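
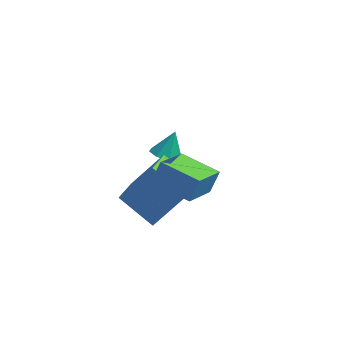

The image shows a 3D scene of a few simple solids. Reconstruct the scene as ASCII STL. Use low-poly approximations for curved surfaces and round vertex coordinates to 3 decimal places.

solid 
facet normal -0.924 0.367 0.104
outer loop
vertex 1.709 -3.634 2.42
vertex 2.236 -2.005 1.348
vertex 1.411 -4.13 1.52
endloop
endfacet
facet normal -0.261 -0.806 0.531
outer loop
vertex 3.084 -4.795 1.332
vertex 1.709 -3.634 2.42
vertex 1.411 -4.13 1.52
endloop
endfacet
facet normal -0.924 0.367 0.104
outer loop
vertex 1.411 -4.13 1.52
vertex 2.236 -2.005 1.348
vertex 1.938 -2.501 0.448
endloop
endfacet
facet normal -0.279 -0.463 -0.841
outer loop
vertex 1.938 -2.501 0.448
vertex 3.084 -4.795 1.332
vertex 1.411 -4.13 1.52
endloop
endfacet
facet normal 0.279 0.463 0.841
outer loop
vertex 1.709 -3.634 2.42
vertex 3.909 -2.67 1.16
vertex 2.236 -2.005 1.348
endloop
endfacet
facet normal -0.261 -0.806 0.531
outer loop
vertex 3.382 -4.299 2.232
vertex 1.709 -3.634 2.42
vertex 3.084 -4.795 1.332
endloop
endfacet
facet normal 0.279 0.463 0.841
outer loop
vertex 3.382 -4.299 2.232
vertex 3.909 -2.67 1.16
vertex 1.709 -3.634 2.42
endloop
endfacet
facet normal 0.261 0.806 -0.531
outer loop
vertex 2.236 -2.005 1.348
vertex 3.909 -2.67 1.16
vertex 1.938 -2.501 0.448
endloop
endfacet
facet normal -0.279 -0.463 -0.841
outer loop
vertex 3.611 -3.166 0.26
vertex 3.084 -4.795 1.332
vertex 1.938 -2.501 0.448
endloop
endfacet
facet normal 0.261 0.806 -0.531
outer loop
vertex 1.938 -2.501 0.448
vertex 3.909 -2.67 1.16
vertex 3.611 -3.166 0.26
endloop
endfacet
facet normal 0.924 -0.367 -0.104
outer loop
vertex 3.611 -3.166 0.26
vertex 3.382 -4.299 2.232
vertex 3.084 -4.795 1.332
endloop
endfacet
facet normal 0.924 -0.367 -0.104
outer loop
vertex 3.909 -2.67 1.16
vertex 3.382 -4.299 2.232
vertex 3.611 -3.166 0.26
endloop
endfacet
facet normal -0.236 -0.499 -0.834
outer loop
vertex 1.546 1.088 -2.724
vertex 0.877 1.428 -2.738
vertex 1.555 1.58 -3.021
endloop
endfacet
facet normal 0.968 0.117 0.223
outer loop
vertex 1.546 1.088 -2.724
vertex 1.555 1.58 -3.021
vertex 1.183 2.072 -1.662
endloop
endfacet
facet normal -0.236 -0.499 -0.834
outer loop
vertex 1.555 1.58 -3.021
vertex 0.877 1.428 -2.738
vertex 1.167 1.982 -3.152
endloop
endfacet
facet normal 0.727 0.685 -0.049
outer loop
vertex 1.555 1.58 -3.021
vertex 1.167 1.982 -3.152
vertex 1.183 2.072 -1.662
endloop
endfacet
facet normal -0.237 -0.499 -0.834
outer loop
vertex 1.167 1.982 -3.152
vertex 0.877 1.428 -2.738
vertex 0.61 2.06 -3.04
endloop
endfacet
facet normal 0.126 0.990 -0.061
outer loop
vertex 1.167 1.982 -3.152
vertex 0.61 2.06 -3.04
vertex 1.183 2.072 -1.662
endloop
endfacet
facet normal -0.238 -0.499 -0.834
outer loop
vertex 0.61 2.06 -3.04
vertex 0.877 1.428 -2.738
vertex 0.209 1.768 -2.751
endloop
endfacet
facet normal -0.483 0.854 0.193
outer loop
vertex 0.61 2.06 -3.04
vertex 0.209 1.768 -2.751
vertex 1.183 2.072 -1.662
endloop
endfacet
facet normal -0.238 -0.499 -0.833
outer loop
vertex 0.209 1.768 -2.751
vertex 0.877 1.428 -2.738
vertex 0.2 1.276 -2.454
endloop
endfacet
facet normal -0.744 0.355 0.566
outer loop
vertex 0.209 1.768 -2.751
vertex 0.2 1.276 -2.454
vertex 1.183 2.072 -1.662
endloop
endfacet
facet normal -0.238 -0.498 -0.834
outer loop
vertex 0.2 1.276 -2.454
vertex 0.877 1.428 -2.738
vertex 0.587 0.874 -2.324
endloop
endfacet
facet normal -0.503 -0.213 0.838
outer loop
vertex 0.2 1.276 -2.454
vertex 0.587 0.874 -2.324
vertex 1.183 2.072 -1.662
endloop
endfacet
facet normal -0.236 -0.500 -0.834
outer loop
vertex 0.587 0.874 -2.324
vertex 0.877 1.428 -2.738
vertex 1.145 0.796 -2.435
endloop
endfacet
facet normal 0.097 -0.518 0.850
outer loop
vertex 0.587 0.874 -2.324
vertex 1.145 0.796 -2.435
vertex 1.183 2.072 -1.662
endloop
endfacet
facet normal -0.237 -0.500 -0.833
outer loop
vertex 1.145 0.796 -2.435
vertex 0.877 1.428 -2.738
vertex 1.546 1.088 -2.724
endloop
endfacet
facet normal 0.707 -0.382 0.595
outer loop
vertex 1.145 0.796 -2.435
vertex 1.546 1.088 -2.724
vertex 1.183 2.072 -1.662
endloop
endfacet
facet normal -0.590 -0.356 -0.724
outer loop
vertex 1.391 -3.743 -1.974
vertex -0.139 -3.123 -1.032
vertex 1.513 -1.948 -2.956
endloop
endfacet
facet normal 0.805 -0.326 -0.496
outer loop
vertex 2.759 -1.197 -1.428
vertex 1.391 -3.743 -1.974
vertex 1.513 -1.948 -2.956
endloop
endfacet
facet normal -0.590 -0.356 -0.724
outer loop
vertex 1.513 -1.948 -2.956
vertex -0.139 -3.123 -1.032
vertex -0.016 -1.328 -2.015
endloop
endfacet
facet normal 0.060 0.876 -0.479
outer loop
vertex -0.016 -1.328 -2.015
vertex 2.759 -1.197 -1.428
vertex 1.513 -1.948 -2.956
endloop
endfacet
facet normal -0.060 -0.876 0.479
outer loop
vertex 1.391 -3.743 -1.974
vertex 1.107 -2.372 0.496
vertex -0.139 -3.123 -1.032
endloop
endfacet
facet normal 0.805 -0.326 -0.495
outer loop
vertex 2.636 -2.992 -0.445
vertex 1.391 -3.743 -1.974
vertex 2.759 -1.197 -1.428
endloop
endfacet
facet normal -0.060 -0.876 0.479
outer loop
vertex 2.636 -2.992 -0.445
vertex 1.107 -2.372 0.496
vertex 1.391 -3.743 -1.974
endloop
endfacet
facet normal -0.805 0.327 0.496
outer loop
vertex -0.139 -3.123 -1.032
vertex 1.107 -2.372 0.496
vertex -0.016 -1.328 -2.015
endloop
endfacet
facet normal 0.060 0.876 -0.479
outer loop
vertex 1.229 -0.577 -0.486
vertex 2.759 -1.197 -1.428
vertex -0.016 -1.328 -2.015
endloop
endfacet
facet normal -0.805 0.326 0.496
outer loop
vertex -0.016 -1.328 -2.015
vertex 1.107 -2.372 0.496
vertex 1.229 -0.577 -0.486
endloop
endfacet
facet normal 0.590 0.356 0.724
outer loop
vertex 1.229 -0.577 -0.486
vertex 2.636 -2.992 -0.445
vertex 2.759 -1.197 -1.428
endloop
endfacet
facet normal 0.590 0.356 0.724
outer loop
vertex 1.107 -2.372 0.496
vertex 2.636 -2.992 -0.445
vertex 1.229 -0.577 -0.486
endloop
endfacet

endsolid


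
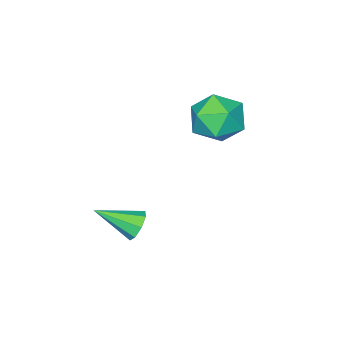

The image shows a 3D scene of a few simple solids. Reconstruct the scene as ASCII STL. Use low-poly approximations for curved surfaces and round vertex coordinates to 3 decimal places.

solid 
facet normal -0.276 0.318 0.907
outer loop
vertex -2.327 -2.161 3.595
vertex -1.532 -2.945 4.112
vertex -1.171 -1.806 3.822
endloop
endfacet
facet normal -0.341 0.839 0.424
outer loop
vertex -2.327 -2.161 3.595
vertex -1.171 -1.806 3.822
vertex -1.714 -1.492 2.764
endloop
endfacet
facet normal -0.786 0.612 -0.087
outer loop
vertex -2.327 -2.161 3.595
vertex -1.714 -1.492 2.764
vertex -2.411 -2.439 2.399
endloop
endfacet
facet normal -0.996 -0.049 0.081
outer loop
vertex -2.327 -2.161 3.595
vertex -2.411 -2.439 2.399
vertex -2.299 -3.336 3.233
endloop
endfacet
facet normal -0.680 -0.231 0.696
outer loop
vertex -2.327 -2.161 3.595
vertex -2.299 -3.336 3.233
vertex -1.532 -2.945 4.112
endloop
endfacet
facet normal 0.300 0.946 0.127
outer loop
vertex -1.714 -1.492 2.764
vertex -1.171 -1.806 3.822
vertex -0.541 -1.864 2.767
endloop
endfacet
facet normal 0.404 0.103 0.909
outer loop
vertex -1.171 -1.806 3.822
vertex -1.532 -2.945 4.112
vertex -0.429 -2.761 3.601
endloop
endfacet
facet normal -0.250 -0.785 0.567
outer loop
vertex -1.532 -2.945 4.112
vertex -2.299 -3.336 3.233
vertex -1.126 -3.708 3.236
endloop
endfacet
facet normal -0.759 -0.491 -0.426
outer loop
vertex -2.299 -3.336 3.233
vertex -2.411 -2.439 2.399
vertex -1.669 -3.394 2.178
endloop
endfacet
facet normal -0.420 0.579 -0.699
outer loop
vertex -2.411 -2.439 2.399
vertex -1.714 -1.492 2.764
vertex -1.308 -2.255 1.888
endloop
endfacet
facet normal 0.996 0.049 -0.081
outer loop
vertex -0.513 -3.039 2.405
vertex -0.541 -1.864 2.767
vertex -0.429 -2.761 3.601
endloop
endfacet
facet normal 0.786 -0.612 0.087
outer loop
vertex -0.513 -3.039 2.405
vertex -0.429 -2.761 3.601
vertex -1.126 -3.708 3.236
endloop
endfacet
facet normal 0.341 -0.839 -0.424
outer loop
vertex -0.513 -3.039 2.405
vertex -1.126 -3.708 3.236
vertex -1.669 -3.394 2.178
endloop
endfacet
facet normal 0.276 -0.318 -0.907
outer loop
vertex -0.513 -3.039 2.405
vertex -1.669 -3.394 2.178
vertex -1.308 -2.255 1.888
endloop
endfacet
facet normal 0.680 0.231 -0.696
outer loop
vertex -0.513 -3.039 2.405
vertex -1.308 -2.255 1.888
vertex -0.541 -1.864 2.767
endloop
endfacet
facet normal 0.759 0.491 0.426
outer loop
vertex -0.429 -2.761 3.601
vertex -0.541 -1.864 2.767
vertex -1.171 -1.806 3.822
endloop
endfacet
facet normal 0.420 -0.579 0.699
outer loop
vertex -1.126 -3.708 3.236
vertex -0.429 -2.761 3.601
vertex -1.532 -2.945 4.112
endloop
endfacet
facet normal -0.300 -0.946 -0.127
outer loop
vertex -1.669 -3.394 2.178
vertex -1.126 -3.708 3.236
vertex -2.299 -3.336 3.233
endloop
endfacet
facet normal -0.404 -0.103 -0.909
outer loop
vertex -1.308 -2.255 1.888
vertex -1.669 -3.394 2.178
vertex -2.411 -2.439 2.399
endloop
endfacet
facet normal 0.250 0.785 -0.567
outer loop
vertex -0.541 -1.864 2.767
vertex -1.308 -2.255 1.888
vertex -1.714 -1.492 2.764
endloop
endfacet
facet normal -0.583 0.677 -0.450
outer loop
vertex 3.111 -2.169 -0.505
vertex 2.809 -2.685 -0.89
vertex 2.674 -2.383 -0.261
endloop
endfacet
facet normal 0.316 0.357 0.879
outer loop
vertex 3.111 -2.169 -0.505
vertex 2.674 -2.383 -0.261
vertex 3.871 -3.915 -0.07
endloop
endfacet
facet normal -0.583 0.677 -0.450
outer loop
vertex 2.674 -2.383 -0.261
vertex 2.809 -2.685 -0.89
vertex 2.317 -2.773 -0.385
endloop
endfacet
facet normal -0.252 -0.076 0.965
outer loop
vertex 2.674 -2.383 -0.261
vertex 2.317 -2.773 -0.385
vertex 3.871 -3.915 -0.07
endloop
endfacet
facet normal -0.584 0.676 -0.451
outer loop
vertex 2.317 -2.773 -0.385
vertex 2.809 -2.685 -0.89
vertex 2.249 -3.112 -0.805
endloop
endfacet
facet normal -0.557 -0.600 0.574
outer loop
vertex 2.317 -2.773 -0.385
vertex 2.249 -3.112 -0.805
vertex 3.871 -3.915 -0.07
endloop
endfacet
facet normal -0.584 0.676 -0.449
outer loop
vertex 2.249 -3.112 -0.805
vertex 2.809 -2.685 -0.89
vertex 2.508 -3.2 -1.274
endloop
endfacet
facet normal -0.420 -0.905 -0.062
outer loop
vertex 2.249 -3.112 -0.805
vertex 2.508 -3.2 -1.274
vertex 3.871 -3.915 -0.07
endloop
endfacet
facet normal -0.584 0.676 -0.450
outer loop
vertex 2.508 -3.2 -1.274
vertex 2.809 -2.685 -0.89
vertex 2.944 -2.986 -1.518
endloop
endfacet
facet normal 0.079 -0.815 -0.574
outer loop
vertex 2.508 -3.2 -1.274
vertex 2.944 -2.986 -1.518
vertex 3.871 -3.915 -0.07
endloop
endfacet
facet normal -0.583 0.677 -0.450
outer loop
vertex 2.944 -2.986 -1.518
vertex 2.809 -2.685 -0.89
vertex 3.301 -2.596 -1.394
endloop
endfacet
facet normal 0.647 -0.383 -0.660
outer loop
vertex 2.944 -2.986 -1.518
vertex 3.301 -2.596 -1.394
vertex 3.871 -3.915 -0.07
endloop
endfacet
facet normal -0.583 0.676 -0.450
outer loop
vertex 3.301 -2.596 -1.394
vertex 2.809 -2.685 -0.89
vertex 3.37 -2.257 -0.974
endloop
endfacet
facet normal 0.953 0.141 -0.270
outer loop
vertex 3.301 -2.596 -1.394
vertex 3.37 -2.257 -0.974
vertex 3.871 -3.915 -0.07
endloop
endfacet
facet normal -0.583 0.677 -0.449
outer loop
vertex 3.37 -2.257 -0.974
vertex 2.809 -2.685 -0.89
vertex 3.111 -2.169 -0.505
endloop
endfacet
facet normal 0.816 0.447 0.367
outer loop
vertex 3.37 -2.257 -0.974
vertex 3.111 -2.169 -0.505
vertex 3.871 -3.915 -0.07
endloop
endfacet

endsolid


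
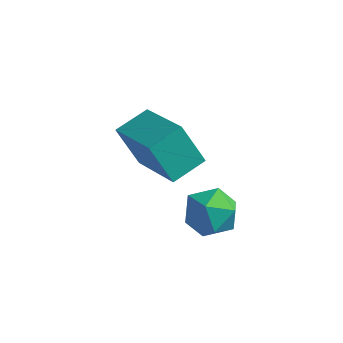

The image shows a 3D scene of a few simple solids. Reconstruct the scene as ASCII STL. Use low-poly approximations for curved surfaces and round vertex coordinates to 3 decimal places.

solid 
facet normal -0.764 0.477 -0.435
outer loop
vertex -0.522 1.163 2.778
vertex -0.148 1.989 3.026
vertex 0.077 1.197 1.762
endloop
endfacet
facet normal -0.397 -0.879 -0.264
outer loop
vertex 1.468 0.331 2.554
vertex -0.522 1.163 2.778
vertex 0.077 1.197 1.762
endloop
endfacet
facet normal -0.764 0.477 -0.435
outer loop
vertex 0.077 1.197 1.762
vertex -0.148 1.989 3.026
vertex 0.451 2.023 2.01
endloop
endfacet
facet normal 0.508 0.029 -0.861
outer loop
vertex 0.451 2.023 2.01
vertex 1.468 0.331 2.554
vertex 0.077 1.197 1.762
endloop
endfacet
facet normal -0.508 -0.029 0.861
outer loop
vertex -0.522 1.163 2.778
vertex 1.243 1.123 3.818
vertex -0.148 1.989 3.026
endloop
endfacet
facet normal -0.397 -0.879 -0.264
outer loop
vertex 0.869 0.297 3.57
vertex -0.522 1.163 2.778
vertex 1.468 0.331 2.554
endloop
endfacet
facet normal -0.508 -0.029 0.861
outer loop
vertex 0.869 0.297 3.57
vertex 1.243 1.123 3.818
vertex -0.522 1.163 2.778
endloop
endfacet
facet normal 0.397 0.879 0.264
outer loop
vertex -0.148 1.989 3.026
vertex 1.243 1.123 3.818
vertex 0.451 2.023 2.01
endloop
endfacet
facet normal 0.508 0.029 -0.861
outer loop
vertex 1.842 1.157 2.802
vertex 1.468 0.331 2.554
vertex 0.451 2.023 2.01
endloop
endfacet
facet normal 0.397 0.879 0.264
outer loop
vertex 0.451 2.023 2.01
vertex 1.243 1.123 3.818
vertex 1.842 1.157 2.802
endloop
endfacet
facet normal 0.764 -0.477 0.435
outer loop
vertex 1.842 1.157 2.802
vertex 0.869 0.297 3.57
vertex 1.468 0.331 2.554
endloop
endfacet
facet normal 0.764 -0.477 0.435
outer loop
vertex 1.243 1.123 3.818
vertex 0.869 0.297 3.57
vertex 1.842 1.157 2.802
endloop
endfacet
facet normal 0.389 0.044 0.920
outer loop
vertex 2.666 0.223 3.073
vertex 2.714 -0.48 3.086
vertex 3.251 -0.094 2.841
endloop
endfacet
facet normal 0.556 0.627 0.545
outer loop
vertex 2.666 0.223 3.073
vertex 3.251 -0.094 2.841
vertex 2.982 0.452 2.487
endloop
endfacet
facet normal -0.050 0.939 0.340
outer loop
vertex 2.666 0.223 3.073
vertex 2.982 0.452 2.487
vertex 2.28 0.405 2.513
endloop
endfacet
facet normal -0.594 0.549 0.588
outer loop
vertex 2.666 0.223 3.073
vertex 2.28 0.405 2.513
vertex 2.114 -0.171 2.883
endloop
endfacet
facet normal -0.323 -0.005 0.947
outer loop
vertex 2.666 0.223 3.073
vertex 2.114 -0.171 2.883
vertex 2.714 -0.48 3.086
endloop
endfacet
facet normal 0.907 0.420 -0.041
outer loop
vertex 2.982 0.452 2.487
vertex 3.251 -0.094 2.841
vertex 3.226 -0.109 2.137
endloop
endfacet
facet normal 0.636 -0.525 0.566
outer loop
vertex 3.251 -0.094 2.841
vertex 2.714 -0.48 3.086
vertex 3.06 -0.685 2.507
endloop
endfacet
facet normal -0.516 -0.604 0.607
outer loop
vertex 2.714 -0.48 3.086
vertex 2.114 -0.171 2.883
vertex 2.358 -0.732 2.533
endloop
endfacet
facet normal -0.956 0.293 0.028
outer loop
vertex 2.114 -0.171 2.883
vertex 2.28 0.405 2.513
vertex 2.089 -0.186 2.179
endloop
endfacet
facet normal -0.076 0.925 -0.373
outer loop
vertex 2.28 0.405 2.513
vertex 2.982 0.452 2.487
vertex 2.626 0.2 1.934
endloop
endfacet
facet normal 0.594 -0.549 -0.588
outer loop
vertex 2.674 -0.503 1.947
vertex 3.226 -0.109 2.137
vertex 3.06 -0.685 2.507
endloop
endfacet
facet normal 0.050 -0.939 -0.340
outer loop
vertex 2.674 -0.503 1.947
vertex 3.06 -0.685 2.507
vertex 2.358 -0.732 2.533
endloop
endfacet
facet normal -0.556 -0.627 -0.545
outer loop
vertex 2.674 -0.503 1.947
vertex 2.358 -0.732 2.533
vertex 2.089 -0.186 2.179
endloop
endfacet
facet normal -0.389 -0.044 -0.920
outer loop
vertex 2.674 -0.503 1.947
vertex 2.089 -0.186 2.179
vertex 2.626 0.2 1.934
endloop
endfacet
facet normal 0.323 0.005 -0.947
outer loop
vertex 2.674 -0.503 1.947
vertex 2.626 0.2 1.934
vertex 3.226 -0.109 2.137
endloop
endfacet
facet normal 0.956 -0.293 -0.028
outer loop
vertex 3.06 -0.685 2.507
vertex 3.226 -0.109 2.137
vertex 3.251 -0.094 2.841
endloop
endfacet
facet normal 0.076 -0.925 0.373
outer loop
vertex 2.358 -0.732 2.533
vertex 3.06 -0.685 2.507
vertex 2.714 -0.48 3.086
endloop
endfacet
facet normal -0.907 -0.420 0.041
outer loop
vertex 2.089 -0.186 2.179
vertex 2.358 -0.732 2.533
vertex 2.114 -0.171 2.883
endloop
endfacet
facet normal -0.636 0.525 -0.566
outer loop
vertex 2.626 0.2 1.934
vertex 2.089 -0.186 2.179
vertex 2.28 0.405 2.513
endloop
endfacet
facet normal 0.516 0.604 -0.607
outer loop
vertex 3.226 -0.109 2.137
vertex 2.626 0.2 1.934
vertex 2.982 0.452 2.487
endloop
endfacet

endsolid


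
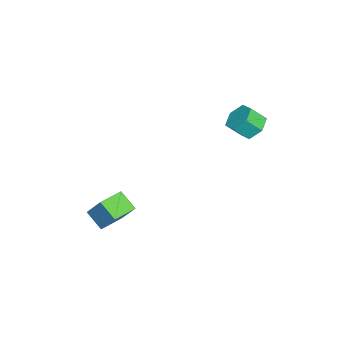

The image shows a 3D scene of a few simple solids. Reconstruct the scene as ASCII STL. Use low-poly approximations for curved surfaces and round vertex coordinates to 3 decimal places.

solid 
facet normal -0.842 0.539 -0.013
outer loop
vertex 0.633 -2.399 -0.888
vertex 1.158 -1.596 -1.592
vertex 0.149 -3.185 -2.146
endloop
endfacet
facet normal -0.442 -0.675 0.591
outer loop
vertex 1.302 -3.924 -2.128
vertex 0.633 -2.399 -0.888
vertex 0.149 -3.185 -2.146
endloop
endfacet
facet normal -0.842 0.539 -0.013
outer loop
vertex 0.149 -3.185 -2.146
vertex 1.158 -1.596 -1.592
vertex 0.674 -2.382 -2.85
endloop
endfacet
facet normal -0.310 -0.504 -0.806
outer loop
vertex 0.674 -2.382 -2.85
vertex 1.302 -3.924 -2.128
vertex 0.149 -3.185 -2.146
endloop
endfacet
facet normal 0.310 0.504 0.806
outer loop
vertex 0.633 -2.399 -0.888
vertex 2.311 -2.335 -1.574
vertex 1.158 -1.596 -1.592
endloop
endfacet
facet normal -0.442 -0.675 0.591
outer loop
vertex 1.786 -3.138 -0.87
vertex 0.633 -2.399 -0.888
vertex 1.302 -3.924 -2.128
endloop
endfacet
facet normal 0.310 0.504 0.806
outer loop
vertex 1.786 -3.138 -0.87
vertex 2.311 -2.335 -1.574
vertex 0.633 -2.399 -0.888
endloop
endfacet
facet normal 0.442 0.675 -0.591
outer loop
vertex 1.158 -1.596 -1.592
vertex 2.311 -2.335 -1.574
vertex 0.674 -2.382 -2.85
endloop
endfacet
facet normal -0.310 -0.504 -0.806
outer loop
vertex 1.827 -3.121 -2.832
vertex 1.302 -3.924 -2.128
vertex 0.674 -2.382 -2.85
endloop
endfacet
facet normal 0.442 0.675 -0.591
outer loop
vertex 0.674 -2.382 -2.85
vertex 2.311 -2.335 -1.574
vertex 1.827 -3.121 -2.832
endloop
endfacet
facet normal 0.842 -0.539 0.013
outer loop
vertex 1.827 -3.121 -2.832
vertex 1.786 -3.138 -0.87
vertex 1.302 -3.924 -2.128
endloop
endfacet
facet normal 0.842 -0.539 0.013
outer loop
vertex 2.311 -2.335 -1.574
vertex 1.786 -3.138 -0.87
vertex 1.827 -3.121 -2.832
endloop
endfacet
facet normal -0.214 0.669 -0.712
outer loop
vertex -1.651 3.317 2.032
vertex -2.418 3.418 2.358
vertex -1.783 3.901 2.621
endloop
endfacet
facet normal 0.964 0.262 -0.044
outer loop
vertex -1.651 3.317 2.032
vertex -1.783 3.901 2.621
vertex -1.415 2.581 2.815
endloop
endfacet
facet normal 0.964 0.262 -0.044
outer loop
vertex -1.415 2.581 2.815
vertex -1.783 3.901 2.621
vertex -1.547 3.165 3.404
endloop
endfacet
facet normal 0.215 -0.669 0.711
outer loop
vertex -1.415 2.581 2.815
vertex -1.547 3.165 3.404
vertex -2.182 2.682 3.142
endloop
endfacet
facet normal -0.214 0.669 -0.712
outer loop
vertex -1.783 3.901 2.621
vertex -2.418 3.418 2.358
vertex -2.55 4.002 2.947
endloop
endfacet
facet normal 0.345 0.734 0.585
outer loop
vertex -1.783 3.901 2.621
vertex -2.55 4.002 2.947
vertex -1.547 3.165 3.404
endloop
endfacet
facet normal 0.345 0.734 0.585
outer loop
vertex -1.547 3.165 3.404
vertex -2.55 4.002 2.947
vertex -2.314 3.266 3.73
endloop
endfacet
facet normal 0.215 -0.668 0.712
outer loop
vertex -1.547 3.165 3.404
vertex -2.314 3.266 3.73
vertex -2.182 2.682 3.142
endloop
endfacet
facet normal -0.215 0.669 -0.711
outer loop
vertex -2.55 4.002 2.947
vertex -2.418 3.418 2.358
vertex -3.185 3.519 2.685
endloop
endfacet
facet normal -0.618 0.471 0.629
outer loop
vertex -2.55 4.002 2.947
vertex -3.185 3.519 2.685
vertex -2.314 3.266 3.73
endloop
endfacet
facet normal -0.618 0.471 0.629
outer loop
vertex -2.314 3.266 3.73
vertex -3.185 3.519 2.685
vertex -2.949 2.783 3.468
endloop
endfacet
facet normal 0.215 -0.668 0.712
outer loop
vertex -2.314 3.266 3.73
vertex -2.949 2.783 3.468
vertex -2.182 2.682 3.142
endloop
endfacet
facet normal -0.215 0.669 -0.711
outer loop
vertex -3.185 3.519 2.685
vertex -2.418 3.418 2.358
vertex -3.053 2.935 2.096
endloop
endfacet
facet normal -0.964 -0.262 0.044
outer loop
vertex -3.185 3.519 2.685
vertex -3.053 2.935 2.096
vertex -2.949 2.783 3.468
endloop
endfacet
facet normal -0.964 -0.262 0.044
outer loop
vertex -2.949 2.783 3.468
vertex -3.053 2.935 2.096
vertex -2.817 2.199 2.879
endloop
endfacet
facet normal 0.214 -0.669 0.712
outer loop
vertex -2.949 2.783 3.468
vertex -2.817 2.199 2.879
vertex -2.182 2.682 3.142
endloop
endfacet
facet normal -0.215 0.668 -0.712
outer loop
vertex -3.053 2.935 2.096
vertex -2.418 3.418 2.358
vertex -2.286 2.834 1.77
endloop
endfacet
facet normal -0.345 -0.734 -0.585
outer loop
vertex -3.053 2.935 2.096
vertex -2.286 2.834 1.77
vertex -2.817 2.199 2.879
endloop
endfacet
facet normal -0.345 -0.734 -0.585
outer loop
vertex -2.817 2.199 2.879
vertex -2.286 2.834 1.77
vertex -2.05 2.098 2.553
endloop
endfacet
facet normal 0.214 -0.669 0.712
outer loop
vertex -2.817 2.199 2.879
vertex -2.05 2.098 2.553
vertex -2.182 2.682 3.142
endloop
endfacet
facet normal -0.215 0.668 -0.712
outer loop
vertex -2.286 2.834 1.77
vertex -2.418 3.418 2.358
vertex -1.651 3.317 2.032
endloop
endfacet
facet normal 0.618 -0.471 -0.629
outer loop
vertex -2.286 2.834 1.77
vertex -1.651 3.317 2.032
vertex -2.05 2.098 2.553
endloop
endfacet
facet normal 0.618 -0.471 -0.629
outer loop
vertex -2.05 2.098 2.553
vertex -1.651 3.317 2.032
vertex -1.415 2.581 2.815
endloop
endfacet
facet normal 0.215 -0.669 0.711
outer loop
vertex -2.05 2.098 2.553
vertex -1.415 2.581 2.815
vertex -2.182 2.682 3.142
endloop
endfacet

endsolid


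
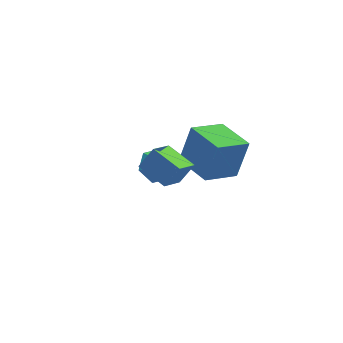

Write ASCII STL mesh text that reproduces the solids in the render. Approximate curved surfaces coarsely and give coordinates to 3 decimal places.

solid 
facet normal -0.807 0.365 -0.463
outer loop
vertex -1.665 2.098 -1.117
vertex -2.244 1.852 -0.302
vertex -1.795 2.778 -0.355
endloop
endfacet
facet normal 0.967 0.247 -0.055
outer loop
vertex -1.665 2.098 -1.117
vertex -1.795 2.778 -0.355
vertex -1.436 1.488 0.162
endloop
endfacet
facet normal -0.807 0.365 -0.463
outer loop
vertex -1.795 2.778 -0.355
vertex -2.244 1.852 -0.302
vertex -2.374 2.533 0.461
endloop
endfacet
facet normal 0.671 0.429 0.605
outer loop
vertex -1.795 2.778 -0.355
vertex -2.374 2.533 0.461
vertex -1.436 1.488 0.162
endloop
endfacet
facet normal -0.807 0.365 -0.463
outer loop
vertex -2.374 2.533 0.461
vertex -2.244 1.852 -0.302
vertex -2.823 1.607 0.514
endloop
endfacet
facet normal 0.241 -0.061 0.969
outer loop
vertex -2.374 2.533 0.461
vertex -2.823 1.607 0.514
vertex -1.436 1.488 0.162
endloop
endfacet
facet normal -0.808 0.364 -0.464
outer loop
vertex -2.823 1.607 0.514
vertex -2.244 1.852 -0.302
vertex -2.692 0.927 -0.248
endloop
endfacet
facet normal 0.108 -0.732 0.672
outer loop
vertex -2.823 1.607 0.514
vertex -2.692 0.927 -0.248
vertex -1.436 1.488 0.162
endloop
endfacet
facet normal -0.808 0.364 -0.464
outer loop
vertex -2.692 0.927 -0.248
vertex -2.244 1.852 -0.302
vertex -2.113 1.172 -1.064
endloop
endfacet
facet normal 0.404 -0.914 0.012
outer loop
vertex -2.692 0.927 -0.248
vertex -2.113 1.172 -1.064
vertex -1.436 1.488 0.162
endloop
endfacet
facet normal -0.808 0.364 -0.464
outer loop
vertex -2.113 1.172 -1.064
vertex -2.244 1.852 -0.302
vertex -1.665 2.098 -1.117
endloop
endfacet
facet normal 0.835 -0.424 -0.352
outer loop
vertex -2.113 1.172 -1.064
vertex -1.665 2.098 -1.117
vertex -1.436 1.488 0.162
endloop
endfacet
facet normal -0.875 0.457 0.157
outer loop
vertex 0.768 -0.526 4.203
vertex 1.525 1.038 3.869
vertex 0.286 -0.736 2.128
endloop
endfacet
facet normal -0.427 -0.884 0.189
outer loop
vertex 2.055 -1.658 1.811
vertex 0.768 -0.526 4.203
vertex 0.286 -0.736 2.128
endloop
endfacet
facet normal -0.875 0.457 0.157
outer loop
vertex 0.286 -0.736 2.128
vertex 1.525 1.038 3.869
vertex 1.043 0.829 1.795
endloop
endfacet
facet normal -0.225 -0.098 -0.970
outer loop
vertex 1.043 0.829 1.795
vertex 2.055 -1.658 1.811
vertex 0.286 -0.736 2.128
endloop
endfacet
facet normal 0.225 0.098 0.969
outer loop
vertex 0.768 -0.526 4.203
vertex 3.294 0.116 3.552
vertex 1.525 1.038 3.869
endloop
endfacet
facet normal -0.427 -0.884 0.188
outer loop
vertex 2.537 -1.449 3.885
vertex 0.768 -0.526 4.203
vertex 2.055 -1.658 1.811
endloop
endfacet
facet normal 0.225 0.097 0.969
outer loop
vertex 2.537 -1.449 3.885
vertex 3.294 0.116 3.552
vertex 0.768 -0.526 4.203
endloop
endfacet
facet normal 0.427 0.884 -0.188
outer loop
vertex 1.525 1.038 3.869
vertex 3.294 0.116 3.552
vertex 1.043 0.829 1.795
endloop
endfacet
facet normal -0.225 -0.098 -0.969
outer loop
vertex 2.812 -0.094 1.477
vertex 2.055 -1.658 1.811
vertex 1.043 0.829 1.795
endloop
endfacet
facet normal 0.427 0.884 -0.189
outer loop
vertex 1.043 0.829 1.795
vertex 3.294 0.116 3.552
vertex 2.812 -0.094 1.477
endloop
endfacet
facet normal 0.875 -0.457 -0.157
outer loop
vertex 2.812 -0.094 1.477
vertex 2.537 -1.449 3.885
vertex 2.055 -1.658 1.811
endloop
endfacet
facet normal 0.876 -0.457 -0.157
outer loop
vertex 3.294 0.116 3.552
vertex 2.537 -1.449 3.885
vertex 2.812 -0.094 1.477
endloop
endfacet
facet normal -0.453 -0.231 -0.861
outer loop
vertex 0.242 -4.304 3.567
vertex 0.333 -3.112 3.2
vertex 1.646 -4.613 2.912
endloop
endfacet
facet normal -0.073 -0.953 0.293
outer loop
vertex 2.207 -4.328 3.98
vertex 0.242 -4.304 3.567
vertex 1.646 -4.613 2.912
endloop
endfacet
facet normal -0.453 -0.231 -0.861
outer loop
vertex 1.646 -4.613 2.912
vertex 0.333 -3.112 3.2
vertex 1.737 -3.422 2.545
endloop
endfacet
facet normal 0.889 -0.196 -0.415
outer loop
vertex 1.737 -3.422 2.545
vertex 2.207 -4.328 3.98
vertex 1.646 -4.613 2.912
endloop
endfacet
facet normal -0.889 0.196 0.415
outer loop
vertex 0.242 -4.304 3.567
vertex 0.894 -2.827 4.268
vertex 0.333 -3.112 3.2
endloop
endfacet
facet normal -0.073 -0.953 0.294
outer loop
vertex 0.803 -4.018 4.635
vertex 0.242 -4.304 3.567
vertex 2.207 -4.328 3.98
endloop
endfacet
facet normal -0.889 0.196 0.414
outer loop
vertex 0.803 -4.018 4.635
vertex 0.894 -2.827 4.268
vertex 0.242 -4.304 3.567
endloop
endfacet
facet normal 0.074 0.953 -0.293
outer loop
vertex 0.333 -3.112 3.2
vertex 0.894 -2.827 4.268
vertex 1.737 -3.422 2.545
endloop
endfacet
facet normal 0.889 -0.195 -0.415
outer loop
vertex 2.298 -3.136 3.613
vertex 2.207 -4.328 3.98
vertex 1.737 -3.422 2.545
endloop
endfacet
facet normal 0.073 0.953 -0.294
outer loop
vertex 1.737 -3.422 2.545
vertex 0.894 -2.827 4.268
vertex 2.298 -3.136 3.613
endloop
endfacet
facet normal 0.453 0.231 0.861
outer loop
vertex 2.298 -3.136 3.613
vertex 0.803 -4.018 4.635
vertex 2.207 -4.328 3.98
endloop
endfacet
facet normal 0.453 0.231 0.861
outer loop
vertex 0.894 -2.827 4.268
vertex 0.803 -4.018 4.635
vertex 2.298 -3.136 3.613
endloop
endfacet

endsolid


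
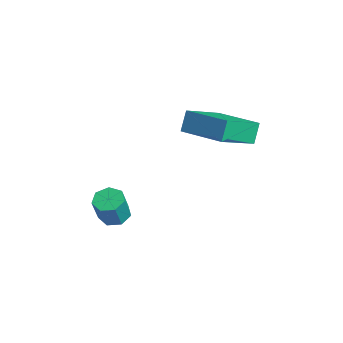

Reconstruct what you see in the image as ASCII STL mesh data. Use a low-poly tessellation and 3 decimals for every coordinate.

solid 
facet normal -0.323 0.393 0.861
outer loop
vertex 2.075 2.883 1.55
vertex 3.71 3.543 1.863
vertex 1.653 4.316 0.738
endloop
endfacet
facet normal -0.914 -0.367 -0.173
outer loop
vertex 1.93 3.977 -0.003
vertex 2.075 2.883 1.55
vertex 1.653 4.316 0.738
endloop
endfacet
facet normal -0.323 0.393 0.861
outer loop
vertex 1.653 4.316 0.738
vertex 3.71 3.543 1.863
vertex 3.287 4.975 1.05
endloop
endfacet
facet normal -0.248 0.842 -0.478
outer loop
vertex 3.287 4.975 1.05
vertex 1.93 3.977 -0.003
vertex 1.653 4.316 0.738
endloop
endfacet
facet normal 0.248 -0.842 0.478
outer loop
vertex 2.075 2.883 1.55
vertex 3.987 3.204 1.122
vertex 3.71 3.543 1.863
endloop
endfacet
facet normal -0.913 -0.369 -0.175
outer loop
vertex 2.353 2.545 0.81
vertex 2.075 2.883 1.55
vertex 1.93 3.977 -0.003
endloop
endfacet
facet normal 0.248 -0.842 0.478
outer loop
vertex 2.353 2.545 0.81
vertex 3.987 3.204 1.122
vertex 2.075 2.883 1.55
endloop
endfacet
facet normal 0.914 0.368 0.173
outer loop
vertex 3.71 3.543 1.863
vertex 3.987 3.204 1.122
vertex 3.287 4.975 1.05
endloop
endfacet
facet normal -0.249 0.842 -0.478
outer loop
vertex 3.565 4.637 0.31
vertex 1.93 3.977 -0.003
vertex 3.287 4.975 1.05
endloop
endfacet
facet normal 0.913 0.368 0.175
outer loop
vertex 3.287 4.975 1.05
vertex 3.987 3.204 1.122
vertex 3.565 4.637 0.31
endloop
endfacet
facet normal 0.323 -0.393 -0.861
outer loop
vertex 3.565 4.637 0.31
vertex 2.353 2.545 0.81
vertex 1.93 3.977 -0.003
endloop
endfacet
facet normal 0.323 -0.393 -0.861
outer loop
vertex 3.987 3.204 1.122
vertex 2.353 2.545 0.81
vertex 3.565 4.637 0.31
endloop
endfacet
facet normal -0.241 0.299 -0.923
outer loop
vertex 2.454 0.318 -3.091
vertex 1.903 0.321 -2.946
vertex 2.282 0.744 -2.908
endloop
endfacet
facet normal 0.906 0.410 -0.103
outer loop
vertex 2.454 0.318 -3.091
vertex 2.282 0.744 -2.908
vertex 2.728 -0.023 -2.038
endloop
endfacet
facet normal 0.906 0.410 -0.103
outer loop
vertex 2.728 -0.023 -2.038
vertex 2.282 0.744 -2.908
vertex 2.556 0.403 -1.855
endloop
endfacet
facet normal 0.240 -0.300 0.923
outer loop
vertex 2.728 -0.023 -2.038
vertex 2.556 0.403 -1.855
vertex 2.177 -0.021 -1.894
endloop
endfacet
facet normal -0.241 0.299 -0.923
outer loop
vertex 2.282 0.744 -2.908
vertex 1.903 0.321 -2.946
vertex 1.824 0.851 -2.754
endloop
endfacet
facet normal 0.293 0.929 0.225
outer loop
vertex 2.282 0.744 -2.908
vertex 1.824 0.851 -2.754
vertex 2.556 0.403 -1.855
endloop
endfacet
facet normal 0.293 0.929 0.225
outer loop
vertex 2.556 0.403 -1.855
vertex 1.824 0.851 -2.754
vertex 2.098 0.51 -1.701
endloop
endfacet
facet normal 0.240 -0.300 0.923
outer loop
vertex 2.556 0.403 -1.855
vertex 2.098 0.51 -1.701
vertex 2.177 -0.021 -1.894
endloop
endfacet
facet normal -0.240 0.299 -0.924
outer loop
vertex 1.824 0.851 -2.754
vertex 1.903 0.321 -2.946
vertex 1.426 0.559 -2.745
endloop
endfacet
facet normal -0.541 0.749 0.383
outer loop
vertex 1.824 0.851 -2.754
vertex 1.426 0.559 -2.745
vertex 2.098 0.51 -1.701
endloop
endfacet
facet normal -0.542 0.748 0.384
outer loop
vertex 2.098 0.51 -1.701
vertex 1.426 0.559 -2.745
vertex 1.7 0.217 -1.692
endloop
endfacet
facet normal 0.241 -0.300 0.923
outer loop
vertex 2.098 0.51 -1.701
vertex 1.7 0.217 -1.692
vertex 2.177 -0.021 -1.894
endloop
endfacet
facet normal -0.239 0.300 -0.923
outer loop
vertex 1.426 0.559 -2.745
vertex 1.903 0.321 -2.946
vertex 1.386 0.087 -2.888
endloop
endfacet
facet normal -0.967 0.005 0.253
outer loop
vertex 1.426 0.559 -2.745
vertex 1.386 0.087 -2.888
vertex 1.7 0.217 -1.692
endloop
endfacet
facet normal -0.967 0.003 0.254
outer loop
vertex 1.7 0.217 -1.692
vertex 1.386 0.087 -2.888
vertex 1.661 -0.255 -1.835
endloop
endfacet
facet normal 0.241 -0.300 0.923
outer loop
vertex 1.7 0.217 -1.692
vertex 1.661 -0.255 -1.835
vertex 2.177 -0.021 -1.894
endloop
endfacet
facet normal -0.239 0.300 -0.923
outer loop
vertex 1.386 0.087 -2.888
vertex 1.903 0.321 -2.946
vertex 1.736 -0.209 -3.075
endloop
endfacet
facet normal -0.665 -0.744 -0.068
outer loop
vertex 1.386 0.087 -2.888
vertex 1.736 -0.209 -3.075
vertex 1.661 -0.255 -1.835
endloop
endfacet
facet normal -0.665 -0.744 -0.068
outer loop
vertex 1.661 -0.255 -1.835
vertex 1.736 -0.209 -3.075
vertex 2.01 -0.55 -2.022
endloop
endfacet
facet normal 0.241 -0.300 0.923
outer loop
vertex 1.661 -0.255 -1.835
vertex 2.01 -0.55 -2.022
vertex 2.177 -0.021 -1.894
endloop
endfacet
facet normal -0.240 0.300 -0.923
outer loop
vertex 1.736 -0.209 -3.075
vertex 1.903 0.321 -2.946
vertex 2.211 -0.106 -3.165
endloop
endfacet
facet normal 0.138 -0.931 -0.337
outer loop
vertex 1.736 -0.209 -3.075
vertex 2.211 -0.106 -3.165
vertex 2.01 -0.55 -2.022
endloop
endfacet
facet normal 0.138 -0.931 -0.338
outer loop
vertex 2.01 -0.55 -2.022
vertex 2.211 -0.106 -3.165
vertex 2.486 -0.447 -2.112
endloop
endfacet
facet normal 0.239 -0.299 0.924
outer loop
vertex 2.01 -0.55 -2.022
vertex 2.486 -0.447 -2.112
vertex 2.177 -0.021 -1.894
endloop
endfacet
facet normal -0.241 0.299 -0.923
outer loop
vertex 2.211 -0.106 -3.165
vertex 1.903 0.321 -2.946
vertex 2.454 0.318 -3.091
endloop
endfacet
facet normal 0.837 -0.418 -0.354
outer loop
vertex 2.211 -0.106 -3.165
vertex 2.454 0.318 -3.091
vertex 2.486 -0.447 -2.112
endloop
endfacet
facet normal 0.838 -0.417 -0.353
outer loop
vertex 2.486 -0.447 -2.112
vertex 2.454 0.318 -3.091
vertex 2.728 -0.023 -2.038
endloop
endfacet
facet normal 0.240 -0.298 0.924
outer loop
vertex 2.486 -0.447 -2.112
vertex 2.728 -0.023 -2.038
vertex 2.177 -0.021 -1.894
endloop
endfacet

endsolid


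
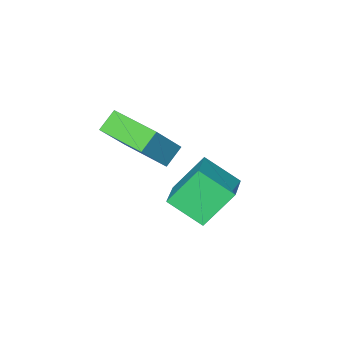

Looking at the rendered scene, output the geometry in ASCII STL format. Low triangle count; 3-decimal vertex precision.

solid 
facet normal -0.592 0.201 0.780
outer loop
vertex -2.083 -0.445 -1.293
vertex -2.854 0.844 -2.21
vertex -3.077 -1.401 -1.802
endloop
endfacet
facet normal 0.438 -0.733 0.521
outer loop
vertex -1.886 -1.804 -3.37
vertex -2.083 -0.445 -1.293
vertex -3.077 -1.401 -1.802
endloop
endfacet
facet normal -0.592 0.201 0.780
outer loop
vertex -3.077 -1.401 -1.802
vertex -2.854 0.844 -2.21
vertex -3.848 -0.112 -2.719
endloop
endfacet
facet normal -0.676 -0.651 -0.346
outer loop
vertex -3.848 -0.112 -2.719
vertex -1.886 -1.804 -3.37
vertex -3.077 -1.401 -1.802
endloop
endfacet
facet normal 0.676 0.651 0.346
outer loop
vertex -2.083 -0.445 -1.293
vertex -1.663 0.441 -3.778
vertex -2.854 0.844 -2.21
endloop
endfacet
facet normal 0.438 -0.733 0.521
outer loop
vertex -0.892 -0.848 -2.861
vertex -2.083 -0.445 -1.293
vertex -1.886 -1.804 -3.37
endloop
endfacet
facet normal 0.676 0.651 0.346
outer loop
vertex -0.892 -0.848 -2.861
vertex -1.663 0.441 -3.778
vertex -2.083 -0.445 -1.293
endloop
endfacet
facet normal -0.438 0.733 -0.521
outer loop
vertex -2.854 0.844 -2.21
vertex -1.663 0.441 -3.778
vertex -3.848 -0.112 -2.719
endloop
endfacet
facet normal -0.676 -0.651 -0.346
outer loop
vertex -2.657 -0.515 -4.287
vertex -1.886 -1.804 -3.37
vertex -3.848 -0.112 -2.719
endloop
endfacet
facet normal -0.438 0.733 -0.521
outer loop
vertex -3.848 -0.112 -2.719
vertex -1.663 0.441 -3.778
vertex -2.657 -0.515 -4.287
endloop
endfacet
facet normal 0.592 -0.201 -0.780
outer loop
vertex -2.657 -0.515 -4.287
vertex -0.892 -0.848 -2.861
vertex -1.886 -1.804 -3.37
endloop
endfacet
facet normal 0.592 -0.201 -0.780
outer loop
vertex -1.663 0.441 -3.778
vertex -0.892 -0.848 -2.861
vertex -2.657 -0.515 -4.287
endloop
endfacet
facet normal -0.576 -0.077 -0.814
outer loop
vertex -1.112 -2.863 0.146
vertex -1.523 -0.765 0.238
vertex -0.309 -2.68 -0.439
endloop
endfacet
facet normal 0.192 -0.980 -0.043
outer loop
vertex 0.923 -2.515 1.302
vertex -1.112 -2.863 0.146
vertex -0.309 -2.68 -0.439
endloop
endfacet
facet normal -0.576 -0.078 -0.814
outer loop
vertex -0.309 -2.68 -0.439
vertex -1.523 -0.765 0.238
vertex -0.72 -0.582 -0.348
endloop
endfacet
facet normal 0.795 0.181 -0.579
outer loop
vertex -0.72 -0.582 -0.348
vertex 0.923 -2.515 1.302
vertex -0.309 -2.68 -0.439
endloop
endfacet
facet normal -0.795 -0.181 0.579
outer loop
vertex -1.112 -2.863 0.146
vertex -0.291 -0.6 1.979
vertex -1.523 -0.765 0.238
endloop
endfacet
facet normal 0.192 -0.980 -0.043
outer loop
vertex 0.12 -2.698 1.888
vertex -1.112 -2.863 0.146
vertex 0.923 -2.515 1.302
endloop
endfacet
facet normal -0.795 -0.181 0.579
outer loop
vertex 0.12 -2.698 1.888
vertex -0.291 -0.6 1.979
vertex -1.112 -2.863 0.146
endloop
endfacet
facet normal -0.192 0.980 0.043
outer loop
vertex -1.523 -0.765 0.238
vertex -0.291 -0.6 1.979
vertex -0.72 -0.582 -0.348
endloop
endfacet
facet normal 0.795 0.181 -0.579
outer loop
vertex 0.512 -0.417 1.394
vertex 0.923 -2.515 1.302
vertex -0.72 -0.582 -0.348
endloop
endfacet
facet normal -0.192 0.980 0.043
outer loop
vertex -0.72 -0.582 -0.348
vertex -0.291 -0.6 1.979
vertex 0.512 -0.417 1.394
endloop
endfacet
facet normal 0.576 0.077 0.814
outer loop
vertex 0.512 -0.417 1.394
vertex 0.12 -2.698 1.888
vertex 0.923 -2.515 1.302
endloop
endfacet
facet normal 0.575 0.077 0.814
outer loop
vertex -0.291 -0.6 1.979
vertex 0.12 -2.698 1.888
vertex 0.512 -0.417 1.394
endloop
endfacet

endsolid


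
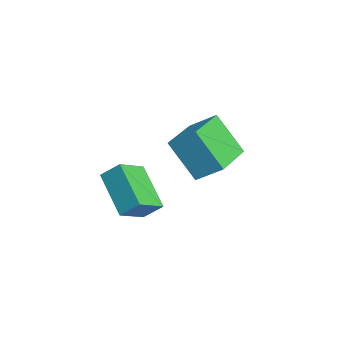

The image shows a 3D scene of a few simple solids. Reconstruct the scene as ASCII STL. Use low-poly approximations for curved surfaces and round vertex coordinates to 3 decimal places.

solid 
facet normal -0.784 0.600 -0.159
outer loop
vertex -1.087 2.574 2.301
vertex -0.619 3.369 2.988
vertex -0.267 3.281 0.926
endloop
endfacet
facet normal -0.406 -0.691 -0.598
outer loop
vertex 1.239 2.131 1.232
vertex -1.087 2.574 2.301
vertex -0.267 3.281 0.926
endloop
endfacet
facet normal -0.785 0.599 -0.160
outer loop
vertex -0.267 3.281 0.926
vertex -0.619 3.369 2.988
vertex 0.2 4.076 1.613
endloop
endfacet
facet normal 0.468 0.404 -0.786
outer loop
vertex 0.2 4.076 1.613
vertex 1.239 2.131 1.232
vertex -0.267 3.281 0.926
endloop
endfacet
facet normal -0.468 -0.404 0.786
outer loop
vertex -1.087 2.574 2.301
vertex 0.887 2.219 3.294
vertex -0.619 3.369 2.988
endloop
endfacet
facet normal -0.406 -0.691 -0.597
outer loop
vertex 0.42 1.424 2.607
vertex -1.087 2.574 2.301
vertex 1.239 2.131 1.232
endloop
endfacet
facet normal -0.468 -0.404 0.786
outer loop
vertex 0.42 1.424 2.607
vertex 0.887 2.219 3.294
vertex -1.087 2.574 2.301
endloop
endfacet
facet normal 0.406 0.691 0.598
outer loop
vertex -0.619 3.369 2.988
vertex 0.887 2.219 3.294
vertex 0.2 4.076 1.613
endloop
endfacet
facet normal 0.468 0.404 -0.786
outer loop
vertex 1.707 2.926 1.919
vertex 1.239 2.131 1.232
vertex 0.2 4.076 1.613
endloop
endfacet
facet normal 0.406 0.691 0.598
outer loop
vertex 0.2 4.076 1.613
vertex 0.887 2.219 3.294
vertex 1.707 2.926 1.919
endloop
endfacet
facet normal 0.785 -0.599 0.159
outer loop
vertex 1.707 2.926 1.919
vertex 0.42 1.424 2.607
vertex 1.239 2.131 1.232
endloop
endfacet
facet normal 0.785 -0.599 0.160
outer loop
vertex 0.887 2.219 3.294
vertex 0.42 1.424 2.607
vertex 1.707 2.926 1.919
endloop
endfacet
facet normal -0.462 0.717 -0.522
outer loop
vertex 1.864 -0.377 2.23
vertex 2.116 0.194 2.791
vertex 3.315 -0.113 1.307
endloop
endfacet
facet normal -0.301 -0.681 -0.668
outer loop
vertex 3.884 -0.994 1.949
vertex 1.864 -0.377 2.23
vertex 3.315 -0.113 1.307
endloop
endfacet
facet normal -0.463 0.717 -0.522
outer loop
vertex 3.315 -0.113 1.307
vertex 2.116 0.194 2.791
vertex 3.568 0.459 1.868
endloop
endfacet
facet normal 0.834 0.152 -0.531
outer loop
vertex 3.568 0.459 1.868
vertex 3.884 -0.994 1.949
vertex 3.315 -0.113 1.307
endloop
endfacet
facet normal -0.834 -0.153 0.530
outer loop
vertex 1.864 -0.377 2.23
vertex 2.685 -0.687 3.433
vertex 2.116 0.194 2.791
endloop
endfacet
facet normal -0.301 -0.680 -0.668
outer loop
vertex 2.432 -1.259 2.872
vertex 1.864 -0.377 2.23
vertex 3.884 -0.994 1.949
endloop
endfacet
facet normal -0.834 -0.151 0.530
outer loop
vertex 2.432 -1.259 2.872
vertex 2.685 -0.687 3.433
vertex 1.864 -0.377 2.23
endloop
endfacet
facet normal 0.300 0.681 0.668
outer loop
vertex 2.116 0.194 2.791
vertex 2.685 -0.687 3.433
vertex 3.568 0.459 1.868
endloop
endfacet
facet normal 0.835 0.152 -0.530
outer loop
vertex 4.136 -0.423 2.51
vertex 3.884 -0.994 1.949
vertex 3.568 0.459 1.868
endloop
endfacet
facet normal 0.301 0.680 0.668
outer loop
vertex 3.568 0.459 1.868
vertex 2.685 -0.687 3.433
vertex 4.136 -0.423 2.51
endloop
endfacet
facet normal 0.463 -0.717 0.522
outer loop
vertex 4.136 -0.423 2.51
vertex 2.432 -1.259 2.872
vertex 3.884 -0.994 1.949
endloop
endfacet
facet normal 0.462 -0.717 0.522
outer loop
vertex 2.685 -0.687 3.433
vertex 2.432 -1.259 2.872
vertex 4.136 -0.423 2.51
endloop
endfacet

endsolid


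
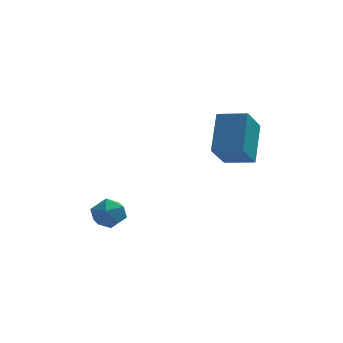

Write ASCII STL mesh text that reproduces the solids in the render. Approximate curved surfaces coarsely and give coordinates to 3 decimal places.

solid 
facet normal -0.946 0.284 -0.155
outer loop
vertex 1.642 2.491 1.14
vertex 2.169 3.602 -0.034
vertex 1.444 1.025 -0.337
endloop
endfacet
facet normal -0.310 -0.654 0.690
outer loop
vertex 2.731 0.638 -0.126
vertex 1.642 2.491 1.14
vertex 1.444 1.025 -0.337
endloop
endfacet
facet normal -0.946 0.284 -0.155
outer loop
vertex 1.444 1.025 -0.337
vertex 2.169 3.602 -0.034
vertex 1.971 2.136 -1.511
endloop
endfacet
facet normal -0.095 -0.701 -0.706
outer loop
vertex 1.971 2.136 -1.511
vertex 2.731 0.638 -0.126
vertex 1.444 1.025 -0.337
endloop
endfacet
facet normal 0.095 0.701 0.706
outer loop
vertex 1.642 2.491 1.14
vertex 3.456 3.215 0.177
vertex 2.169 3.602 -0.034
endloop
endfacet
facet normal -0.310 -0.654 0.690
outer loop
vertex 2.929 2.104 1.351
vertex 1.642 2.491 1.14
vertex 2.731 0.638 -0.126
endloop
endfacet
facet normal 0.095 0.701 0.706
outer loop
vertex 2.929 2.104 1.351
vertex 3.456 3.215 0.177
vertex 1.642 2.491 1.14
endloop
endfacet
facet normal 0.310 0.654 -0.690
outer loop
vertex 2.169 3.602 -0.034
vertex 3.456 3.215 0.177
vertex 1.971 2.136 -1.511
endloop
endfacet
facet normal -0.095 -0.701 -0.706
outer loop
vertex 3.258 1.749 -1.3
vertex 2.731 0.638 -0.126
vertex 1.971 2.136 -1.511
endloop
endfacet
facet normal 0.310 0.654 -0.690
outer loop
vertex 1.971 2.136 -1.511
vertex 3.456 3.215 0.177
vertex 3.258 1.749 -1.3
endloop
endfacet
facet normal 0.946 -0.284 0.155
outer loop
vertex 3.258 1.749 -1.3
vertex 2.929 2.104 1.351
vertex 2.731 0.638 -0.126
endloop
endfacet
facet normal 0.946 -0.284 0.155
outer loop
vertex 3.456 3.215 0.177
vertex 2.929 2.104 1.351
vertex 3.258 1.749 -1.3
endloop
endfacet
facet normal -0.080 0.721 0.688
outer loop
vertex -3.18 1.318 -3.636
vertex -2.829 0.804 -3.056
vertex -2.335 1.311 -3.53
endloop
endfacet
facet normal 0.004 0.999 0.037
outer loop
vertex -3.18 1.318 -3.636
vertex -2.335 1.311 -3.53
vertex -2.665 1.341 -4.314
endloop
endfacet
facet normal -0.528 0.762 -0.375
outer loop
vertex -3.18 1.318 -3.636
vertex -2.665 1.341 -4.314
vertex -3.363 0.852 -4.325
endloop
endfacet
facet normal -0.941 0.337 0.022
outer loop
vertex -3.18 1.318 -3.636
vertex -3.363 0.852 -4.325
vertex -3.464 0.52 -3.547
endloop
endfacet
facet normal -0.665 0.312 0.679
outer loop
vertex -3.18 1.318 -3.636
vertex -3.464 0.52 -3.547
vertex -2.829 0.804 -3.056
endloop
endfacet
facet normal 0.618 0.751 -0.231
outer loop
vertex -2.665 1.341 -4.314
vertex -2.335 1.311 -3.53
vertex -1.996 0.84 -4.153
endloop
endfacet
facet normal 0.481 0.301 0.823
outer loop
vertex -2.335 1.311 -3.53
vertex -2.829 0.804 -3.056
vertex -2.097 0.508 -3.375
endloop
endfacet
facet normal -0.464 -0.360 0.809
outer loop
vertex -2.829 0.804 -3.056
vertex -3.464 0.52 -3.547
vertex -2.795 0.019 -3.386
endloop
endfacet
facet normal -0.913 -0.320 -0.255
outer loop
vertex -3.464 0.52 -3.547
vertex -3.363 0.852 -4.325
vertex -3.125 0.049 -4.17
endloop
endfacet
facet normal -0.243 0.367 -0.898
outer loop
vertex -3.363 0.852 -4.325
vertex -2.665 1.341 -4.314
vertex -2.631 0.556 -4.644
endloop
endfacet
facet normal 0.941 -0.337 -0.022
outer loop
vertex -2.28 0.042 -4.064
vertex -1.996 0.84 -4.153
vertex -2.097 0.508 -3.375
endloop
endfacet
facet normal 0.528 -0.762 0.375
outer loop
vertex -2.28 0.042 -4.064
vertex -2.097 0.508 -3.375
vertex -2.795 0.019 -3.386
endloop
endfacet
facet normal -0.004 -0.999 -0.037
outer loop
vertex -2.28 0.042 -4.064
vertex -2.795 0.019 -3.386
vertex -3.125 0.049 -4.17
endloop
endfacet
facet normal 0.080 -0.721 -0.688
outer loop
vertex -2.28 0.042 -4.064
vertex -3.125 0.049 -4.17
vertex -2.631 0.556 -4.644
endloop
endfacet
facet normal 0.665 -0.312 -0.679
outer loop
vertex -2.28 0.042 -4.064
vertex -2.631 0.556 -4.644
vertex -1.996 0.84 -4.153
endloop
endfacet
facet normal 0.913 0.320 0.255
outer loop
vertex -2.097 0.508 -3.375
vertex -1.996 0.84 -4.153
vertex -2.335 1.311 -3.53
endloop
endfacet
facet normal 0.243 -0.367 0.898
outer loop
vertex -2.795 0.019 -3.386
vertex -2.097 0.508 -3.375
vertex -2.829 0.804 -3.056
endloop
endfacet
facet normal -0.618 -0.751 0.231
outer loop
vertex -3.125 0.049 -4.17
vertex -2.795 0.019 -3.386
vertex -3.464 0.52 -3.547
endloop
endfacet
facet normal -0.481 -0.301 -0.823
outer loop
vertex -2.631 0.556 -4.644
vertex -3.125 0.049 -4.17
vertex -3.363 0.852 -4.325
endloop
endfacet
facet normal 0.464 0.360 -0.809
outer loop
vertex -1.996 0.84 -4.153
vertex -2.631 0.556 -4.644
vertex -2.665 1.341 -4.314
endloop
endfacet

endsolid


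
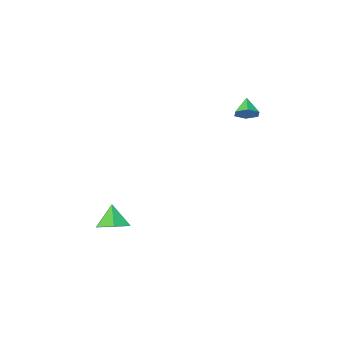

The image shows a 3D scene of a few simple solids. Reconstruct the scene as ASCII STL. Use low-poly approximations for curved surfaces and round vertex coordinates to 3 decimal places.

solid 
facet normal 0.173 0.393 -0.903
outer loop
vertex 3.796 0.121 -4.197
vertex 3.291 0.801 -3.998
vertex 4.143 0.827 -3.824
endloop
endfacet
facet normal 0.688 -0.573 0.445
outer loop
vertex 3.796 0.121 -4.197
vertex 4.143 0.827 -3.824
vertex 3.069 0.299 -2.842
endloop
endfacet
facet normal 0.173 0.392 -0.904
outer loop
vertex 4.143 0.827 -3.824
vertex 3.291 0.801 -3.998
vertex 3.637 1.507 -3.626
endloop
endfacet
facet normal 0.597 0.220 0.771
outer loop
vertex 4.143 0.827 -3.824
vertex 3.637 1.507 -3.626
vertex 3.069 0.299 -2.842
endloop
endfacet
facet normal 0.173 0.392 -0.904
outer loop
vertex 3.637 1.507 -3.626
vertex 3.291 0.801 -3.998
vertex 2.785 1.481 -3.8
endloop
endfacet
facet normal -0.178 0.593 0.785
outer loop
vertex 3.637 1.507 -3.626
vertex 2.785 1.481 -3.8
vertex 3.069 0.299 -2.842
endloop
endfacet
facet normal 0.174 0.392 -0.903
outer loop
vertex 2.785 1.481 -3.8
vertex 3.291 0.801 -3.998
vertex 2.439 0.775 -4.173
endloop
endfacet
facet normal -0.864 0.174 0.472
outer loop
vertex 2.785 1.481 -3.8
vertex 2.439 0.775 -4.173
vertex 3.069 0.299 -2.842
endloop
endfacet
facet normal 0.174 0.392 -0.903
outer loop
vertex 2.439 0.775 -4.173
vertex 3.291 0.801 -3.998
vertex 2.944 0.095 -4.371
endloop
endfacet
facet normal -0.774 -0.617 0.146
outer loop
vertex 2.439 0.775 -4.173
vertex 2.944 0.095 -4.371
vertex 3.069 0.299 -2.842
endloop
endfacet
facet normal 0.173 0.393 -0.903
outer loop
vertex 2.944 0.095 -4.371
vertex 3.291 0.801 -3.998
vertex 3.796 0.121 -4.197
endloop
endfacet
facet normal 0.003 -0.991 0.132
outer loop
vertex 2.944 0.095 -4.371
vertex 3.796 0.121 -4.197
vertex 3.069 0.299 -2.842
endloop
endfacet
facet normal 0.372 0.600 -0.708
outer loop
vertex -2.256 2.211 2.506
vertex -2.823 2.278 2.265
vertex -2.623 2.67 2.702
endloop
endfacet
facet normal 0.469 -0.002 0.883
outer loop
vertex -2.256 2.211 2.506
vertex -2.623 2.67 2.702
vertex -3.217 1.642 3.015
endloop
endfacet
facet normal 0.371 0.600 -0.708
outer loop
vertex -2.623 2.67 2.702
vertex -2.823 2.278 2.265
vertex -3.191 2.737 2.461
endloop
endfacet
facet normal -0.308 0.435 0.846
outer loop
vertex -2.623 2.67 2.702
vertex -3.191 2.737 2.461
vertex -3.217 1.642 3.015
endloop
endfacet
facet normal 0.373 0.601 -0.707
outer loop
vertex -3.191 2.737 2.461
vertex -2.823 2.278 2.265
vertex -3.39 2.346 2.024
endloop
endfacet
facet normal -0.945 0.165 0.282
outer loop
vertex -3.191 2.737 2.461
vertex -3.39 2.346 2.024
vertex -3.217 1.642 3.015
endloop
endfacet
facet normal 0.373 0.600 -0.708
outer loop
vertex -3.39 2.346 2.024
vertex -2.823 2.278 2.265
vertex -3.023 1.887 1.828
endloop
endfacet
facet normal -0.806 -0.540 -0.243
outer loop
vertex -3.39 2.346 2.024
vertex -3.023 1.887 1.828
vertex -3.217 1.642 3.015
endloop
endfacet
facet normal 0.371 0.601 -0.708
outer loop
vertex -3.023 1.887 1.828
vertex -2.823 2.278 2.265
vertex -2.455 1.82 2.069
endloop
endfacet
facet normal -0.028 -0.978 -0.206
outer loop
vertex -3.023 1.887 1.828
vertex -2.455 1.82 2.069
vertex -3.217 1.642 3.015
endloop
endfacet
facet normal 0.372 0.601 -0.707
outer loop
vertex -2.455 1.82 2.069
vertex -2.823 2.278 2.265
vertex -2.256 2.211 2.506
endloop
endfacet
facet normal 0.609 -0.709 0.357
outer loop
vertex -2.455 1.82 2.069
vertex -2.256 2.211 2.506
vertex -3.217 1.642 3.015
endloop
endfacet

endsolid


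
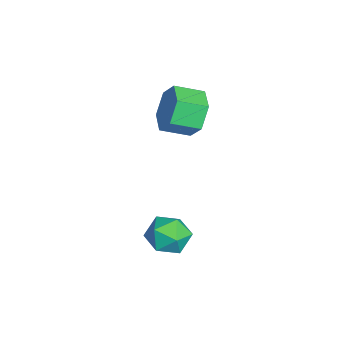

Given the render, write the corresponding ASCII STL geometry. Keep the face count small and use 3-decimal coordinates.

solid 
facet normal -0.086 0.927 -0.365
outer loop
vertex -1.215 2.512 4.03
vertex -1.743 2.15 3.235
vertex -2.231 2.439 4.083
endloop
endfacet
facet normal 0.022 0.368 0.930
outer loop
vertex -1.215 2.512 4.03
vertex -2.231 2.439 4.083
vertex -1.11 1.372 4.479
endloop
endfacet
facet normal 0.022 0.368 0.930
outer loop
vertex -1.11 1.372 4.479
vertex -2.231 2.439 4.083
vertex -2.126 1.299 4.532
endloop
endfacet
facet normal 0.086 -0.927 0.366
outer loop
vertex -1.11 1.372 4.479
vertex -2.126 1.299 4.532
vertex -1.637 1.01 3.685
endloop
endfacet
facet normal -0.086 0.927 -0.365
outer loop
vertex -2.231 2.439 4.083
vertex -1.743 2.15 3.235
vertex -2.759 2.077 3.288
endloop
endfacet
facet normal -0.852 0.122 0.510
outer loop
vertex -2.231 2.439 4.083
vertex -2.759 2.077 3.288
vertex -2.126 1.299 4.532
endloop
endfacet
facet normal -0.851 0.123 0.510
outer loop
vertex -2.126 1.299 4.532
vertex -2.759 2.077 3.288
vertex -2.654 0.937 3.738
endloop
endfacet
facet normal 0.086 -0.927 0.366
outer loop
vertex -2.126 1.299 4.532
vertex -2.654 0.937 3.738
vertex -1.637 1.01 3.685
endloop
endfacet
facet normal -0.086 0.927 -0.366
outer loop
vertex -2.759 2.077 3.288
vertex -1.743 2.15 3.235
vertex -2.27 1.788 2.441
endloop
endfacet
facet normal -0.873 -0.246 -0.420
outer loop
vertex -2.759 2.077 3.288
vertex -2.27 1.788 2.441
vertex -2.654 0.937 3.738
endloop
endfacet
facet normal -0.874 -0.246 -0.420
outer loop
vertex -2.654 0.937 3.738
vertex -2.27 1.788 2.441
vertex -2.165 0.648 2.89
endloop
endfacet
facet normal 0.086 -0.927 0.365
outer loop
vertex -2.654 0.937 3.738
vertex -2.165 0.648 2.89
vertex -1.637 1.01 3.685
endloop
endfacet
facet normal -0.086 0.927 -0.366
outer loop
vertex -2.27 1.788 2.441
vertex -1.743 2.15 3.235
vertex -1.254 1.861 2.388
endloop
endfacet
facet normal -0.022 -0.368 -0.930
outer loop
vertex -2.27 1.788 2.441
vertex -1.254 1.861 2.388
vertex -2.165 0.648 2.89
endloop
endfacet
facet normal -0.022 -0.368 -0.930
outer loop
vertex -2.165 0.648 2.89
vertex -1.254 1.861 2.388
vertex -1.149 0.721 2.837
endloop
endfacet
facet normal 0.086 -0.927 0.365
outer loop
vertex -2.165 0.648 2.89
vertex -1.149 0.721 2.837
vertex -1.637 1.01 3.685
endloop
endfacet
facet normal -0.086 0.927 -0.366
outer loop
vertex -1.254 1.861 2.388
vertex -1.743 2.15 3.235
vertex -0.726 2.223 3.182
endloop
endfacet
facet normal 0.851 -0.123 -0.510
outer loop
vertex -1.254 1.861 2.388
vertex -0.726 2.223 3.182
vertex -1.149 0.721 2.837
endloop
endfacet
facet normal 0.852 -0.123 -0.510
outer loop
vertex -1.149 0.721 2.837
vertex -0.726 2.223 3.182
vertex -0.621 1.083 3.632
endloop
endfacet
facet normal 0.086 -0.927 0.365
outer loop
vertex -1.149 0.721 2.837
vertex -0.621 1.083 3.632
vertex -1.637 1.01 3.685
endloop
endfacet
facet normal -0.086 0.927 -0.365
outer loop
vertex -0.726 2.223 3.182
vertex -1.743 2.15 3.235
vertex -1.215 2.512 4.03
endloop
endfacet
facet normal 0.874 0.246 0.420
outer loop
vertex -0.726 2.223 3.182
vertex -1.215 2.512 4.03
vertex -0.621 1.083 3.632
endloop
endfacet
facet normal 0.873 0.246 0.420
outer loop
vertex -0.621 1.083 3.632
vertex -1.215 2.512 4.03
vertex -1.11 1.372 4.479
endloop
endfacet
facet normal 0.086 -0.927 0.366
outer loop
vertex -0.621 1.083 3.632
vertex -1.11 1.372 4.479
vertex -1.637 1.01 3.685
endloop
endfacet
facet normal -0.316 0.784 0.534
outer loop
vertex 2.59 1.719 0.172
vertex 1.777 1.314 0.285
vertex 2.448 1.172 0.891
endloop
endfacet
facet normal 0.389 0.695 0.605
outer loop
vertex 2.59 1.719 0.172
vertex 2.448 1.172 0.891
vertex 3.238 1.129 0.433
endloop
endfacet
facet normal 0.682 0.730 -0.044
outer loop
vertex 2.59 1.719 0.172
vertex 3.238 1.129 0.433
vertex 3.056 1.246 -0.456
endloop
endfacet
facet normal 0.158 0.842 -0.516
outer loop
vertex 2.59 1.719 0.172
vertex 3.056 1.246 -0.456
vertex 2.153 1.36 -0.547
endloop
endfacet
facet normal -0.458 0.875 -0.159
outer loop
vertex 2.59 1.719 0.172
vertex 2.153 1.36 -0.547
vertex 1.777 1.314 0.285
endloop
endfacet
facet normal 0.503 0.039 0.864
outer loop
vertex 3.238 1.129 0.433
vertex 2.448 1.172 0.891
vertex 2.827 0.36 0.707
endloop
endfacet
facet normal -0.637 0.183 0.749
outer loop
vertex 2.448 1.172 0.891
vertex 1.777 1.314 0.285
vertex 1.924 0.474 0.616
endloop
endfacet
facet normal -0.867 0.330 -0.373
outer loop
vertex 1.777 1.314 0.285
vertex 2.153 1.36 -0.547
vertex 1.742 0.591 -0.273
endloop
endfacet
facet normal 0.131 0.277 -0.952
outer loop
vertex 2.153 1.36 -0.547
vertex 3.056 1.246 -0.456
vertex 2.532 0.548 -0.731
endloop
endfacet
facet normal 0.977 0.097 -0.187
outer loop
vertex 3.056 1.246 -0.456
vertex 3.238 1.129 0.433
vertex 3.203 0.406 -0.125
endloop
endfacet
facet normal -0.158 -0.842 0.516
outer loop
vertex 2.39 0.001 -0.012
vertex 2.827 0.36 0.707
vertex 1.924 0.474 0.616
endloop
endfacet
facet normal -0.682 -0.730 0.044
outer loop
vertex 2.39 0.001 -0.012
vertex 1.924 0.474 0.616
vertex 1.742 0.591 -0.273
endloop
endfacet
facet normal -0.389 -0.695 -0.605
outer loop
vertex 2.39 0.001 -0.012
vertex 1.742 0.591 -0.273
vertex 2.532 0.548 -0.731
endloop
endfacet
facet normal 0.316 -0.784 -0.534
outer loop
vertex 2.39 0.001 -0.012
vertex 2.532 0.548 -0.731
vertex 3.203 0.406 -0.125
endloop
endfacet
facet normal 0.458 -0.875 0.159
outer loop
vertex 2.39 0.001 -0.012
vertex 3.203 0.406 -0.125
vertex 2.827 0.36 0.707
endloop
endfacet
facet normal -0.131 -0.277 0.952
outer loop
vertex 1.924 0.474 0.616
vertex 2.827 0.36 0.707
vertex 2.448 1.172 0.891
endloop
endfacet
facet normal -0.977 -0.097 0.187
outer loop
vertex 1.742 0.591 -0.273
vertex 1.924 0.474 0.616
vertex 1.777 1.314 0.285
endloop
endfacet
facet normal -0.503 -0.039 -0.864
outer loop
vertex 2.532 0.548 -0.731
vertex 1.742 0.591 -0.273
vertex 2.153 1.36 -0.547
endloop
endfacet
facet normal 0.637 -0.183 -0.749
outer loop
vertex 3.203 0.406 -0.125
vertex 2.532 0.548 -0.731
vertex 3.056 1.246 -0.456
endloop
endfacet
facet normal 0.867 -0.330 0.373
outer loop
vertex 2.827 0.36 0.707
vertex 3.203 0.406 -0.125
vertex 3.238 1.129 0.433
endloop
endfacet

endsolid


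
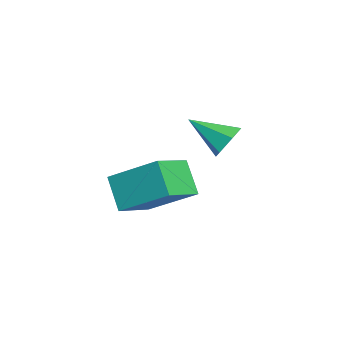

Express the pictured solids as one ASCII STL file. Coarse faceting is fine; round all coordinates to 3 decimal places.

solid 
facet normal -0.640 -0.265 0.721
outer loop
vertex 4.011 -0.509 3.176
vertex 2.78 0.481 2.447
vertex 3.353 -2.222 1.961
endloop
endfacet
facet normal 0.708 -0.569 0.419
outer loop
vertex 4.32 -1.821 0.873
vertex 4.011 -0.509 3.176
vertex 3.353 -2.222 1.961
endloop
endfacet
facet normal -0.640 -0.265 0.721
outer loop
vertex 3.353 -2.222 1.961
vertex 2.78 0.481 2.447
vertex 2.122 -1.231 1.232
endloop
endfacet
facet normal -0.299 -0.778 -0.553
outer loop
vertex 2.122 -1.231 1.232
vertex 4.32 -1.821 0.873
vertex 3.353 -2.222 1.961
endloop
endfacet
facet normal 0.299 0.778 0.552
outer loop
vertex 4.011 -0.509 3.176
vertex 3.747 0.882 1.359
vertex 2.78 0.481 2.447
endloop
endfacet
facet normal 0.707 -0.569 0.419
outer loop
vertex 4.978 -0.109 2.088
vertex 4.011 -0.509 3.176
vertex 4.32 -1.821 0.873
endloop
endfacet
facet normal 0.299 0.778 0.552
outer loop
vertex 4.978 -0.109 2.088
vertex 3.747 0.882 1.359
vertex 4.011 -0.509 3.176
endloop
endfacet
facet normal -0.707 0.569 -0.419
outer loop
vertex 2.78 0.481 2.447
vertex 3.747 0.882 1.359
vertex 2.122 -1.231 1.232
endloop
endfacet
facet normal -0.299 -0.778 -0.552
outer loop
vertex 3.089 -0.831 0.144
vertex 4.32 -1.821 0.873
vertex 2.122 -1.231 1.232
endloop
endfacet
facet normal -0.707 0.569 -0.419
outer loop
vertex 2.122 -1.231 1.232
vertex 3.747 0.882 1.359
vertex 3.089 -0.831 0.144
endloop
endfacet
facet normal 0.640 0.265 -0.721
outer loop
vertex 3.089 -0.831 0.144
vertex 4.978 -0.109 2.088
vertex 4.32 -1.821 0.873
endloop
endfacet
facet normal 0.640 0.265 -0.721
outer loop
vertex 3.747 0.882 1.359
vertex 4.978 -0.109 2.088
vertex 3.089 -0.831 0.144
endloop
endfacet
facet normal 0.316 0.813 -0.489
outer loop
vertex 0.424 2.129 2.156
vertex -0.148 2.013 1.594
vertex -0.306 2.467 2.246
endloop
endfacet
facet normal 0.158 0.080 0.984
outer loop
vertex 0.424 2.129 2.156
vertex -0.306 2.467 2.246
vertex -0.712 0.567 2.466
endloop
endfacet
facet normal 0.316 0.813 -0.489
outer loop
vertex -0.306 2.467 2.246
vertex -0.148 2.013 1.594
vertex -0.878 2.352 1.685
endloop
endfacet
facet normal -0.705 0.228 0.672
outer loop
vertex -0.306 2.467 2.246
vertex -0.878 2.352 1.685
vertex -0.712 0.567 2.466
endloop
endfacet
facet normal 0.316 0.813 -0.490
outer loop
vertex -0.878 2.352 1.685
vertex -0.148 2.013 1.594
vertex -0.721 1.898 1.033
endloop
endfacet
facet normal -0.980 -0.149 -0.132
outer loop
vertex -0.878 2.352 1.685
vertex -0.721 1.898 1.033
vertex -0.712 0.567 2.466
endloop
endfacet
facet normal 0.316 0.812 -0.490
outer loop
vertex -0.721 1.898 1.033
vertex -0.148 2.013 1.594
vertex 0.01 1.559 0.943
endloop
endfacet
facet normal -0.390 -0.676 -0.625
outer loop
vertex -0.721 1.898 1.033
vertex 0.01 1.559 0.943
vertex -0.712 0.567 2.466
endloop
endfacet
facet normal 0.317 0.812 -0.490
outer loop
vertex 0.01 1.559 0.943
vertex -0.148 2.013 1.594
vertex 0.582 1.674 1.504
endloop
endfacet
facet normal 0.472 -0.824 -0.313
outer loop
vertex 0.01 1.559 0.943
vertex 0.582 1.674 1.504
vertex -0.712 0.567 2.466
endloop
endfacet
facet normal 0.317 0.812 -0.490
outer loop
vertex 0.582 1.674 1.504
vertex -0.148 2.013 1.594
vertex 0.424 2.129 2.156
endloop
endfacet
facet normal 0.748 -0.446 0.492
outer loop
vertex 0.582 1.674 1.504
vertex 0.424 2.129 2.156
vertex -0.712 0.567 2.466
endloop
endfacet

endsolid


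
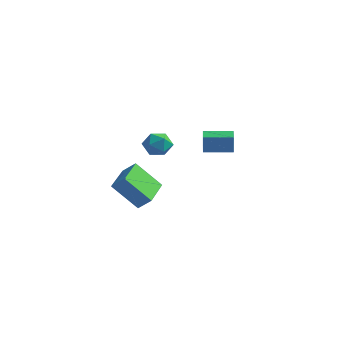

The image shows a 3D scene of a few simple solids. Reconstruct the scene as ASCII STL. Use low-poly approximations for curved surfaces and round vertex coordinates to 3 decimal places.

solid 
facet normal -0.602 0.789 0.128
outer loop
vertex 2.858 -1.282 4.054
vertex 4.051 -0.373 4.06
vertex 2.78 -1.173 3.012
endloop
endfacet
facet normal -0.796 -0.606 -0.004
outer loop
vertex 3.309 -1.867 2.9
vertex 2.858 -1.282 4.054
vertex 2.78 -1.173 3.012
endloop
endfacet
facet normal -0.602 0.789 0.128
outer loop
vertex 2.78 -1.173 3.012
vertex 4.051 -0.373 4.06
vertex 3.973 -0.264 3.018
endloop
endfacet
facet normal -0.074 0.104 -0.992
outer loop
vertex 3.973 -0.264 3.018
vertex 3.309 -1.867 2.9
vertex 2.78 -1.173 3.012
endloop
endfacet
facet normal 0.074 -0.104 0.992
outer loop
vertex 2.858 -1.282 4.054
vertex 4.58 -1.067 3.948
vertex 4.051 -0.373 4.06
endloop
endfacet
facet normal -0.796 -0.606 -0.004
outer loop
vertex 3.387 -1.976 3.942
vertex 2.858 -1.282 4.054
vertex 3.309 -1.867 2.9
endloop
endfacet
facet normal 0.074 -0.104 0.992
outer loop
vertex 3.387 -1.976 3.942
vertex 4.58 -1.067 3.948
vertex 2.858 -1.282 4.054
endloop
endfacet
facet normal 0.796 0.606 0.004
outer loop
vertex 4.051 -0.373 4.06
vertex 4.58 -1.067 3.948
vertex 3.973 -0.264 3.018
endloop
endfacet
facet normal -0.074 0.104 -0.992
outer loop
vertex 4.502 -0.958 2.906
vertex 3.309 -1.867 2.9
vertex 3.973 -0.264 3.018
endloop
endfacet
facet normal 0.796 0.606 0.004
outer loop
vertex 3.973 -0.264 3.018
vertex 4.58 -1.067 3.948
vertex 4.502 -0.958 2.906
endloop
endfacet
facet normal 0.602 -0.789 -0.128
outer loop
vertex 4.502 -0.958 2.906
vertex 3.387 -1.976 3.942
vertex 3.309 -1.867 2.9
endloop
endfacet
facet normal 0.602 -0.789 -0.128
outer loop
vertex 4.58 -1.067 3.948
vertex 3.387 -1.976 3.942
vertex 4.502 -0.958 2.906
endloop
endfacet
facet normal 0.440 0.747 -0.498
outer loop
vertex -0.043 -0.669 1.539
vertex -0.416 -0.105 2.056
vertex 0.349 -0.424 2.253
endloop
endfacet
facet normal 0.842 0.157 -0.516
outer loop
vertex -0.043 -0.669 1.539
vertex 0.349 -0.424 2.253
vertex 0.36 -1.243 2.022
endloop
endfacet
facet normal 0.455 -0.364 -0.813
outer loop
vertex -0.043 -0.669 1.539
vertex 0.36 -1.243 2.022
vertex -0.398 -1.43 1.681
endloop
endfacet
facet normal -0.184 -0.096 -0.978
outer loop
vertex -0.043 -0.669 1.539
vertex -0.398 -1.43 1.681
vertex -0.877 -0.727 1.702
endloop
endfacet
facet normal -0.194 0.590 -0.784
outer loop
vertex -0.043 -0.669 1.539
vertex -0.877 -0.727 1.702
vertex -0.416 -0.105 2.056
endloop
endfacet
facet normal 0.987 -0.031 0.157
outer loop
vertex 0.36 -1.243 2.022
vertex 0.349 -0.424 2.253
vertex 0.237 -1.033 2.838
endloop
endfacet
facet normal 0.337 0.923 0.186
outer loop
vertex 0.349 -0.424 2.253
vertex -0.416 -0.105 2.056
vertex -0.242 -0.33 2.859
endloop
endfacet
facet normal -0.690 0.669 -0.276
outer loop
vertex -0.416 -0.105 2.056
vertex -0.877 -0.727 1.702
vertex -1.0 -0.517 2.518
endloop
endfacet
facet normal -0.675 -0.443 -0.590
outer loop
vertex -0.877 -0.727 1.702
vertex -0.398 -1.43 1.681
vertex -0.989 -1.336 2.287
endloop
endfacet
facet normal 0.361 -0.875 -0.323
outer loop
vertex -0.398 -1.43 1.681
vertex 0.36 -1.243 2.022
vertex -0.224 -1.655 2.484
endloop
endfacet
facet normal 0.184 0.096 0.978
outer loop
vertex -0.597 -1.091 3.001
vertex 0.237 -1.033 2.838
vertex -0.242 -0.33 2.859
endloop
endfacet
facet normal -0.455 0.364 0.813
outer loop
vertex -0.597 -1.091 3.001
vertex -0.242 -0.33 2.859
vertex -1.0 -0.517 2.518
endloop
endfacet
facet normal -0.842 -0.157 0.516
outer loop
vertex -0.597 -1.091 3.001
vertex -1.0 -0.517 2.518
vertex -0.989 -1.336 2.287
endloop
endfacet
facet normal -0.440 -0.747 0.498
outer loop
vertex -0.597 -1.091 3.001
vertex -0.989 -1.336 2.287
vertex -0.224 -1.655 2.484
endloop
endfacet
facet normal 0.194 -0.590 0.784
outer loop
vertex -0.597 -1.091 3.001
vertex -0.224 -1.655 2.484
vertex 0.237 -1.033 2.838
endloop
endfacet
facet normal 0.675 0.443 0.590
outer loop
vertex -0.242 -0.33 2.859
vertex 0.237 -1.033 2.838
vertex 0.349 -0.424 2.253
endloop
endfacet
facet normal -0.361 0.875 0.323
outer loop
vertex -1.0 -0.517 2.518
vertex -0.242 -0.33 2.859
vertex -0.416 -0.105 2.056
endloop
endfacet
facet normal -0.987 0.031 -0.157
outer loop
vertex -0.989 -1.336 2.287
vertex -1.0 -0.517 2.518
vertex -0.877 -0.727 1.702
endloop
endfacet
facet normal -0.337 -0.923 -0.186
outer loop
vertex -0.224 -1.655 2.484
vertex -0.989 -1.336 2.287
vertex -0.398 -1.43 1.681
endloop
endfacet
facet normal 0.690 -0.669 0.276
outer loop
vertex 0.237 -1.033 2.838
vertex -0.224 -1.655 2.484
vertex 0.36 -1.243 2.022
endloop
endfacet
facet normal -0.573 -0.357 0.737
outer loop
vertex -2.435 -0.99 -0.681
vertex -3.242 0.916 -0.385
vertex -3.165 -1.195 -1.348
endloop
endfacet
facet normal 0.385 -0.912 -0.142
outer loop
vertex -1.978 -0.456 -2.875
vertex -2.435 -0.99 -0.681
vertex -3.165 -1.195 -1.348
endloop
endfacet
facet normal -0.574 -0.357 0.737
outer loop
vertex -3.165 -1.195 -1.348
vertex -3.242 0.916 -0.385
vertex -3.972 0.71 -1.053
endloop
endfacet
facet normal -0.723 -0.204 -0.660
outer loop
vertex -3.972 0.71 -1.053
vertex -1.978 -0.456 -2.875
vertex -3.165 -1.195 -1.348
endloop
endfacet
facet normal 0.723 0.203 0.660
outer loop
vertex -2.435 -0.99 -0.681
vertex -2.055 1.655 -1.912
vertex -3.242 0.916 -0.385
endloop
endfacet
facet normal 0.387 -0.911 -0.141
outer loop
vertex -1.248 -0.25 -2.207
vertex -2.435 -0.99 -0.681
vertex -1.978 -0.456 -2.875
endloop
endfacet
facet normal 0.722 0.204 0.661
outer loop
vertex -1.248 -0.25 -2.207
vertex -2.055 1.655 -1.912
vertex -2.435 -0.99 -0.681
endloop
endfacet
facet normal -0.386 0.912 0.141
outer loop
vertex -3.242 0.916 -0.385
vertex -2.055 1.655 -1.912
vertex -3.972 0.71 -1.053
endloop
endfacet
facet normal -0.723 -0.203 -0.661
outer loop
vertex -2.785 1.45 -2.579
vertex -1.978 -0.456 -2.875
vertex -3.972 0.71 -1.053
endloop
endfacet
facet normal -0.386 0.912 0.142
outer loop
vertex -3.972 0.71 -1.053
vertex -2.055 1.655 -1.912
vertex -2.785 1.45 -2.579
endloop
endfacet
facet normal 0.574 0.357 -0.737
outer loop
vertex -2.785 1.45 -2.579
vertex -1.248 -0.25 -2.207
vertex -1.978 -0.456 -2.875
endloop
endfacet
facet normal 0.573 0.357 -0.737
outer loop
vertex -2.055 1.655 -1.912
vertex -1.248 -0.25 -2.207
vertex -2.785 1.45 -2.579
endloop
endfacet

endsolid


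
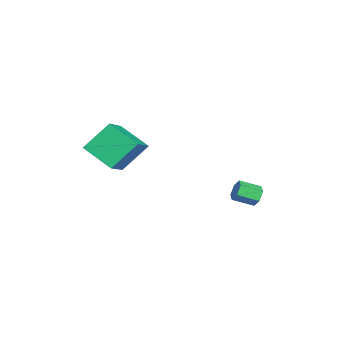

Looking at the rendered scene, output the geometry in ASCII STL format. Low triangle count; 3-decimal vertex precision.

solid 
facet normal -0.187 0.900 -0.393
outer loop
vertex -3.478 3.726 -2.919
vertex -3.839 3.882 -2.389
vertex -3.192 4.013 -2.397
endloop
endfacet
facet normal 0.882 -0.021 -0.471
outer loop
vertex -3.478 3.726 -2.919
vertex -3.192 4.013 -2.397
vertex -3.239 2.583 -2.421
endloop
endfacet
facet normal 0.882 -0.021 -0.470
outer loop
vertex -3.239 2.583 -2.421
vertex -3.192 4.013 -2.397
vertex -2.954 2.869 -1.899
endloop
endfacet
facet normal 0.187 -0.901 0.391
outer loop
vertex -3.239 2.583 -2.421
vertex -2.954 2.869 -1.899
vertex -3.601 2.738 -1.891
endloop
endfacet
facet normal -0.187 0.901 -0.391
outer loop
vertex -3.192 4.013 -2.397
vertex -3.839 3.882 -2.389
vertex -3.554 4.168 -1.867
endloop
endfacet
facet normal 0.815 0.365 0.450
outer loop
vertex -3.192 4.013 -2.397
vertex -3.554 4.168 -1.867
vertex -2.954 2.869 -1.899
endloop
endfacet
facet normal 0.815 0.365 0.449
outer loop
vertex -2.954 2.869 -1.899
vertex -3.554 4.168 -1.867
vertex -3.316 3.025 -1.369
endloop
endfacet
facet normal 0.187 -0.900 0.393
outer loop
vertex -2.954 2.869 -1.899
vertex -3.316 3.025 -1.369
vertex -3.601 2.738 -1.891
endloop
endfacet
facet normal -0.187 0.901 -0.391
outer loop
vertex -3.554 4.168 -1.867
vertex -3.839 3.882 -2.389
vertex -4.201 4.037 -1.859
endloop
endfacet
facet normal -0.067 0.387 0.920
outer loop
vertex -3.554 4.168 -1.867
vertex -4.201 4.037 -1.859
vertex -3.316 3.025 -1.369
endloop
endfacet
facet normal -0.067 0.387 0.920
outer loop
vertex -3.316 3.025 -1.369
vertex -4.201 4.037 -1.859
vertex -3.962 2.894 -1.361
endloop
endfacet
facet normal 0.187 -0.900 0.393
outer loop
vertex -3.316 3.025 -1.369
vertex -3.962 2.894 -1.361
vertex -3.601 2.738 -1.891
endloop
endfacet
facet normal -0.187 0.901 -0.391
outer loop
vertex -4.201 4.037 -1.859
vertex -3.839 3.882 -2.389
vertex -4.486 3.751 -2.381
endloop
endfacet
facet normal -0.882 0.020 0.470
outer loop
vertex -4.201 4.037 -1.859
vertex -4.486 3.751 -2.381
vertex -3.962 2.894 -1.361
endloop
endfacet
facet normal -0.882 0.022 0.471
outer loop
vertex -3.962 2.894 -1.361
vertex -4.486 3.751 -2.381
vertex -4.248 2.607 -1.883
endloop
endfacet
facet normal 0.187 -0.900 0.393
outer loop
vertex -3.962 2.894 -1.361
vertex -4.248 2.607 -1.883
vertex -3.601 2.738 -1.891
endloop
endfacet
facet normal -0.187 0.900 -0.393
outer loop
vertex -4.486 3.751 -2.381
vertex -3.839 3.882 -2.389
vertex -4.124 3.595 -2.911
endloop
endfacet
facet normal -0.815 -0.365 -0.449
outer loop
vertex -4.486 3.751 -2.381
vertex -4.124 3.595 -2.911
vertex -4.248 2.607 -1.883
endloop
endfacet
facet normal -0.815 -0.366 -0.450
outer loop
vertex -4.248 2.607 -1.883
vertex -4.124 3.595 -2.911
vertex -3.886 2.452 -2.413
endloop
endfacet
facet normal 0.187 -0.901 0.391
outer loop
vertex -4.248 2.607 -1.883
vertex -3.886 2.452 -2.413
vertex -3.601 2.738 -1.891
endloop
endfacet
facet normal -0.187 0.900 -0.393
outer loop
vertex -4.124 3.595 -2.911
vertex -3.839 3.882 -2.389
vertex -3.478 3.726 -2.919
endloop
endfacet
facet normal 0.067 -0.387 -0.920
outer loop
vertex -4.124 3.595 -2.911
vertex -3.478 3.726 -2.919
vertex -3.886 2.452 -2.413
endloop
endfacet
facet normal 0.067 -0.387 -0.920
outer loop
vertex -3.886 2.452 -2.413
vertex -3.478 3.726 -2.919
vertex -3.239 2.583 -2.421
endloop
endfacet
facet normal 0.187 -0.901 0.391
outer loop
vertex -3.886 2.452 -2.413
vertex -3.239 2.583 -2.421
vertex -3.601 2.738 -1.891
endloop
endfacet
facet normal -0.868 0.120 -0.482
outer loop
vertex 0.064 -3.979 2.489
vertex -0.559 -2.755 3.916
vertex 0.802 -2.487 1.532
endloop
endfacet
facet normal 0.315 -0.618 -0.721
outer loop
vertex 2.659 -2.745 2.564
vertex 0.064 -3.979 2.489
vertex 0.802 -2.487 1.532
endloop
endfacet
facet normal -0.868 0.120 -0.482
outer loop
vertex 0.802 -2.487 1.532
vertex -0.559 -2.755 3.916
vertex 0.179 -1.263 2.959
endloop
endfacet
facet normal 0.385 0.777 -0.498
outer loop
vertex 0.179 -1.263 2.959
vertex 2.659 -2.745 2.564
vertex 0.802 -2.487 1.532
endloop
endfacet
facet normal -0.385 -0.777 0.498
outer loop
vertex 0.064 -3.979 2.489
vertex 1.298 -3.013 4.948
vertex -0.559 -2.755 3.916
endloop
endfacet
facet normal 0.315 -0.618 -0.721
outer loop
vertex 1.921 -4.237 3.521
vertex 0.064 -3.979 2.489
vertex 2.659 -2.745 2.564
endloop
endfacet
facet normal -0.385 -0.777 0.498
outer loop
vertex 1.921 -4.237 3.521
vertex 1.298 -3.013 4.948
vertex 0.064 -3.979 2.489
endloop
endfacet
facet normal -0.315 0.618 0.721
outer loop
vertex -0.559 -2.755 3.916
vertex 1.298 -3.013 4.948
vertex 0.179 -1.263 2.959
endloop
endfacet
facet normal 0.385 0.777 -0.498
outer loop
vertex 2.036 -1.521 3.991
vertex 2.659 -2.745 2.564
vertex 0.179 -1.263 2.959
endloop
endfacet
facet normal -0.315 0.618 0.721
outer loop
vertex 0.179 -1.263 2.959
vertex 1.298 -3.013 4.948
vertex 2.036 -1.521 3.991
endloop
endfacet
facet normal 0.868 -0.120 0.482
outer loop
vertex 2.036 -1.521 3.991
vertex 1.921 -4.237 3.521
vertex 2.659 -2.745 2.564
endloop
endfacet
facet normal 0.868 -0.120 0.482
outer loop
vertex 1.298 -3.013 4.948
vertex 1.921 -4.237 3.521
vertex 2.036 -1.521 3.991
endloop
endfacet

endsolid
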